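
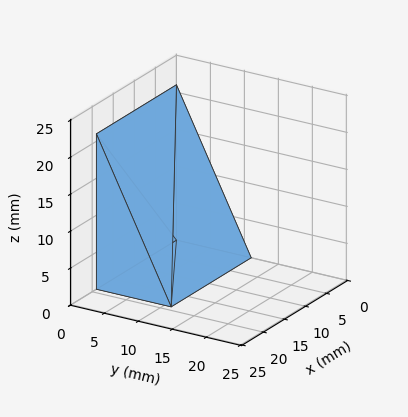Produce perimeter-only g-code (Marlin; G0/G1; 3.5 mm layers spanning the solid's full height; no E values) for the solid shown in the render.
Reading the render: the shape is a wedge (ramp): 19 × 11 mm base, rising to 21 mm along the y=0 edge and sloping linearly to z=0 at y=11 (dimensions read to the nearest mm from the axis ticks). For the g-code, the solid's height is divided into equal slices at the stated Δz and each level perimeter traced with G1 moves after a G0 lift.

; perimeter-only toolpath
G21 ; units = mm
G90 ; absolute positioning
G28 ; home
; layer 1
G0 Z3.5
G0 X0.0 Y0.0
G1 X19.0 Y0.0
G1 X19.0 Y9.2
G1 X0.0 Y9.2
G1 X0.0 Y0.0
; layer 2
G0 Z7.0
G0 X0.0 Y0.0
G1 X19.0 Y0.0
G1 X19.0 Y7.3
G1 X0.0 Y7.3
G1 X0.0 Y0.0
; layer 3
G0 Z10.5
G0 X0.0 Y0.0
G1 X19.0 Y0.0
G1 X19.0 Y5.5
G1 X0.0 Y5.5
G1 X0.0 Y0.0
; layer 4
G0 Z14.0
G0 X0.0 Y0.0
G1 X19.0 Y0.0
G1 X19.0 Y3.7
G1 X0.0 Y3.7
G1 X0.0 Y0.0
; layer 5
G0 Z17.5
G0 X0.0 Y0.0
G1 X19.0 Y0.0
G1 X19.0 Y1.8
G1 X0.0 Y1.8
G1 X0.0 Y0.0
M2 ; end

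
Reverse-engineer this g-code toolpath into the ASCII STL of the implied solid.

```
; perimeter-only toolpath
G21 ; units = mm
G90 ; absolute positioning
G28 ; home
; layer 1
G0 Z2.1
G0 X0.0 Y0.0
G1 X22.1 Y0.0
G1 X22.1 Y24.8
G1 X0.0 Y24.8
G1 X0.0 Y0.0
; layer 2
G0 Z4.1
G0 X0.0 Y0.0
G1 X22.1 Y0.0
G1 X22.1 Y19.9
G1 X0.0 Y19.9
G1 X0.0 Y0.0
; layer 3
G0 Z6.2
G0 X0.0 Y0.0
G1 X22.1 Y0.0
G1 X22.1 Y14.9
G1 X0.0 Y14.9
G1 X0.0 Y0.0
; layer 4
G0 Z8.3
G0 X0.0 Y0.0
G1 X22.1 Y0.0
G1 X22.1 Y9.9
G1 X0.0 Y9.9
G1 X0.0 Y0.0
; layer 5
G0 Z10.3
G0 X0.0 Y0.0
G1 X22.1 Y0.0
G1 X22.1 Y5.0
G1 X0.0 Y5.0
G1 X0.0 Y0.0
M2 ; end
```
solid part
  facet normal 0.0000 0.0000 -1.0000
    outer loop
      vertex 22.1 29.8 0.0
      vertex 22.1 0.0 0.0
      vertex 0.0 0.0 0.0
    endloop
  endfacet
  facet normal 0.0000 0.0000 -1.0000
    outer loop
      vertex 0.0 29.8 0.0
      vertex 22.1 29.8 0.0
      vertex 0.0 0.0 0.0
    endloop
  endfacet
  facet normal 0.0000 -1.0000 0.0000
    outer loop
      vertex 0.0 0.0 0.0
      vertex 22.1 0.0 0.0
      vertex 22.1 0.0 12.4
    endloop
  endfacet
  facet normal 0.0000 -1.0000 0.0000
    outer loop
      vertex 0.0 0.0 0.0
      vertex 22.1 0.0 12.4
      vertex 0.0 0.0 12.4
    endloop
  endfacet
  facet normal 0.0000 0.3842 0.9233
    outer loop
      vertex 0.0 0.0 12.4
      vertex 22.1 0.0 12.4
      vertex 22.1 29.8 0.0
    endloop
  endfacet
  facet normal 0.0000 0.3842 0.9233
    outer loop
      vertex 0.0 0.0 12.4
      vertex 22.1 29.8 0.0
      vertex 0.0 29.8 0.0
    endloop
  endfacet
  facet normal -1.0000 0.0000 0.0000
    outer loop
      vertex 0.0 0.0 12.4
      vertex 0.0 29.8 0.0
      vertex 0.0 0.0 0.0
    endloop
  endfacet
  facet normal 1.0000 0.0000 0.0000
    outer loop
      vertex 22.1 0.0 0.0
      vertex 22.1 29.8 0.0
      vertex 22.1 0.0 12.4
    endloop
  endfacet
endsolid part

The G0 Z moves step by Δz≈2.1 mm. The G1 loops shrink linearly with z, so the solid tapers from its base footprint up to z≈12.4. Closing with a flat bottom cap and the tapered top and triangulating gives 8 facets — a wedge (ramp): 22.1 × 29.8 mm base, rising to 12.4 mm along the y=0 edge and sloping linearly to z=0 at y=29.8.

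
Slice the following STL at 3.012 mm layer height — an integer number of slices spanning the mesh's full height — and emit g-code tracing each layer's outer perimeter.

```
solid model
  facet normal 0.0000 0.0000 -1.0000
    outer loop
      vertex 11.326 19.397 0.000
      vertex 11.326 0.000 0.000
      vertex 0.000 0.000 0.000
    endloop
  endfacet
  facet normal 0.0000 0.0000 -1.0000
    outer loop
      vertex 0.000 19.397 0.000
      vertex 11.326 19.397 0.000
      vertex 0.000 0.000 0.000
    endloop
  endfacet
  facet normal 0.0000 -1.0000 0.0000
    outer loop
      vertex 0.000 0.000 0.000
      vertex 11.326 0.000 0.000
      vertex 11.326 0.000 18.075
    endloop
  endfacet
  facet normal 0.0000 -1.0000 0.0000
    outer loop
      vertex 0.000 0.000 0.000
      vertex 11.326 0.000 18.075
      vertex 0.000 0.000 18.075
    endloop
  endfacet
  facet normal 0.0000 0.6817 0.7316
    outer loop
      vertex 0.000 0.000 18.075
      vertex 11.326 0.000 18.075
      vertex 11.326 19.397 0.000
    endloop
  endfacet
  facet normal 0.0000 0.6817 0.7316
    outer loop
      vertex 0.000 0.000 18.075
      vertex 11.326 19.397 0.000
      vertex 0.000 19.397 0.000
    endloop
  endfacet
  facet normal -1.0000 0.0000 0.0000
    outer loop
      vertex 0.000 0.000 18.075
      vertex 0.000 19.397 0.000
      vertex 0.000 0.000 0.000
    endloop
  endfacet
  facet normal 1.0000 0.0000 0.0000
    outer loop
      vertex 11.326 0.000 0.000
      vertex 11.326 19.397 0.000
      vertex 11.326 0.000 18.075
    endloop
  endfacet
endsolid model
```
; perimeter-only toolpath
G21 ; units = mm
G90 ; absolute positioning
G28 ; home
; layer 1
G0 Z3.012
G0 X0.000 Y0.000
G1 X11.326 Y0.000
G1 X11.326 Y16.164
G1 X0.000 Y16.164
G1 X0.000 Y0.000
; layer 2
G0 Z6.025
G0 X0.000 Y0.000
G1 X11.326 Y0.000
G1 X11.326 Y12.931
G1 X0.000 Y12.931
G1 X0.000 Y0.000
; layer 3
G0 Z9.037
G0 X0.000 Y0.000
G1 X11.326 Y0.000
G1 X11.326 Y9.698
G1 X0.000 Y9.698
G1 X0.000 Y0.000
; layer 4
G0 Z12.050
G0 X0.000 Y0.000
G1 X11.326 Y0.000
G1 X11.326 Y6.466
G1 X0.000 Y6.466
G1 X0.000 Y0.000
; layer 5
G0 Z15.062
G0 X0.000 Y0.000
G1 X11.326 Y0.000
G1 X11.326 Y3.233
G1 X0.000 Y3.233
G1 X0.000 Y0.000
M2 ; end

The solid is a wedge (ramp): 11.3 × 19.4 mm base, rising to 18.1 mm along the y=0 edge and sloping linearly to z=0 at y=19.4. Slicing at Δz = 3.012 mm — 6 equal slices spanning the solid's height, so layer i sits at z = i·h/6 — gives 5 non-empty perimeters. Each is a 4-segment closed polygon; G0 lifts to the layer z and rapids to the start vertex, then G1 traces the edges. The cross-section shrinks linearly with z (the slice at the apex is degenerate and omitted).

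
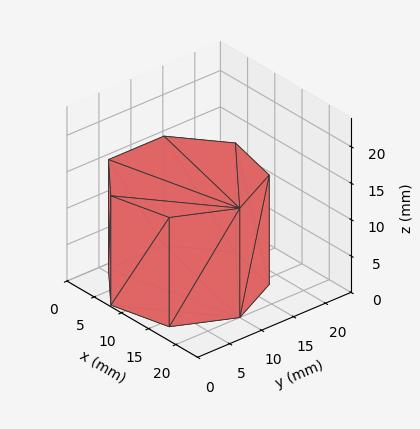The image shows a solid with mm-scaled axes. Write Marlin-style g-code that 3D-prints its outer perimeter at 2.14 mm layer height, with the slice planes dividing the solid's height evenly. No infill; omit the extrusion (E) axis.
Reading the render: the shape is a regular 7-sided prism (a cylinder approximated with 7 flat sides), circumscribed radius ≈ 10 mm, height ≈ 15 mm (dimensions read to the nearest mm from the axis ticks). For the g-code, the solid's height is divided into equal slices at the stated Δz and each level perimeter traced with G1 moves after a G0 lift.

; perimeter-only toolpath
G21 ; units = mm
G90 ; absolute positioning
G28 ; home
; layer 1
G0 Z2.14
G0 X20.00 Y10.00
G1 X16.23 Y17.82
G1 X7.77 Y19.75
G1 X0.99 Y14.34
G1 X0.99 Y5.66
G1 X7.77 Y0.25
G1 X16.23 Y2.18
G1 X20.00 Y10.00
; layer 2
G0 Z4.29
G0 X20.00 Y10.00
G1 X16.23 Y17.82
G1 X7.77 Y19.75
G1 X0.99 Y14.34
G1 X0.99 Y5.66
G1 X7.77 Y0.25
G1 X16.23 Y2.18
G1 X20.00 Y10.00
; layer 3
G0 Z6.43
G0 X20.00 Y10.00
G1 X16.23 Y17.82
G1 X7.77 Y19.75
G1 X0.99 Y14.34
G1 X0.99 Y5.66
G1 X7.77 Y0.25
G1 X16.23 Y2.18
G1 X20.00 Y10.00
; layer 4
G0 Z8.57
G0 X20.00 Y10.00
G1 X16.23 Y17.82
G1 X7.77 Y19.75
G1 X0.99 Y14.34
G1 X0.99 Y5.66
G1 X7.77 Y0.25
G1 X16.23 Y2.18
G1 X20.00 Y10.00
; layer 5
G0 Z10.71
G0 X20.00 Y10.00
G1 X16.23 Y17.82
G1 X7.77 Y19.75
G1 X0.99 Y14.34
G1 X0.99 Y5.66
G1 X7.77 Y0.25
G1 X16.23 Y2.18
G1 X20.00 Y10.00
; layer 6
G0 Z12.86
G0 X20.00 Y10.00
G1 X16.23 Y17.82
G1 X7.77 Y19.75
G1 X0.99 Y14.34
G1 X0.99 Y5.66
G1 X7.77 Y0.25
G1 X16.23 Y2.18
G1 X20.00 Y10.00
; layer 7
G0 Z15.00
G0 X20.00 Y10.00
G1 X16.23 Y17.82
G1 X7.77 Y19.75
G1 X0.99 Y14.34
G1 X0.99 Y5.66
G1 X7.77 Y0.25
G1 X16.23 Y2.18
G1 X20.00 Y10.00
M2 ; end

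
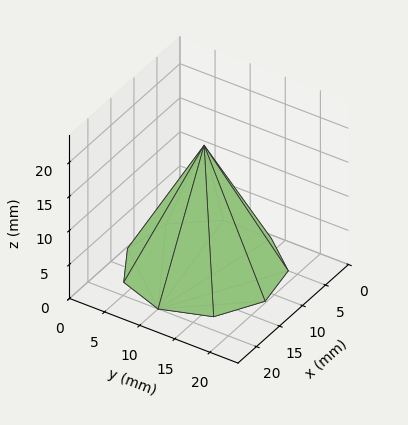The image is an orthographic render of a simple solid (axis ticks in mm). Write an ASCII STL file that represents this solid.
Reading the render: the shape is a regular 9-sided pyramid, base circumscribed radius ≈ 10 mm, apex at z ≈ 18 mm (dimensions read to the nearest mm from the axis ticks). For the STL, each face is triangulated and given an outward normal.

solid part
  facet normal 0.0000 0.0000 -1.0000
    outer loop
      vertex 11.7 19.8 0.0
      vertex 17.7 16.4 0.0
      vertex 20.0 10.0 0.0
    endloop
  endfacet
  facet normal 0.0000 0.0000 -1.0000
    outer loop
      vertex 5.0 18.7 0.0
      vertex 11.7 19.8 0.0
      vertex 20.0 10.0 0.0
    endloop
  endfacet
  facet normal 0.0000 0.0000 -1.0000
    outer loop
      vertex 0.6 13.4 0.0
      vertex 5.0 18.7 0.0
      vertex 20.0 10.0 0.0
    endloop
  endfacet
  facet normal 0.0000 0.0000 -1.0000
    outer loop
      vertex 0.6 6.6 0.0
      vertex 0.6 13.4 0.0
      vertex 20.0 10.0 0.0
    endloop
  endfacet
  facet normal 0.0000 0.0000 -1.0000
    outer loop
      vertex 5.0 1.3 0.0
      vertex 0.6 6.6 0.0
      vertex 20.0 10.0 0.0
    endloop
  endfacet
  facet normal 0.0000 0.0000 -1.0000
    outer loop
      vertex 11.7 0.2 0.0
      vertex 5.0 1.3 0.0
      vertex 20.0 10.0 0.0
    endloop
  endfacet
  facet normal 0.0000 0.0000 -1.0000
    outer loop
      vertex 17.7 3.6 0.0
      vertex 11.7 0.2 0.0
      vertex 20.0 10.0 0.0
    endloop
  endfacet
  facet normal 0.8340 0.2997 0.4633
    outer loop
      vertex 20.0 10.0 0.0
      vertex 17.7 16.4 0.0
      vertex 10.0 10.0 18.0
    endloop
  endfacet
  facet normal 0.4374 0.7718 0.4615
    outer loop
      vertex 17.7 16.4 0.0
      vertex 11.7 19.8 0.0
      vertex 10.0 10.0 18.0
    endloop
  endfacet
  facet normal -0.1436 0.8748 0.4627
    outer loop
      vertex 11.7 19.8 0.0
      vertex 5.0 18.7 0.0
      vertex 10.0 10.0 18.0
    endloop
  endfacet
  facet normal -0.6819 0.5661 0.4631
    outer loop
      vertex 5.0 18.7 0.0
      vertex 0.6 13.4 0.0
      vertex 10.0 10.0 18.0
    endloop
  endfacet
  facet normal -0.8864 0.0000 0.4629
    outer loop
      vertex 0.6 13.4 0.0
      vertex 0.6 6.6 0.0
      vertex 10.0 10.0 18.0
    endloop
  endfacet
  facet normal -0.6819 -0.5661 0.4631
    outer loop
      vertex 0.6 6.6 0.0
      vertex 5.0 1.3 0.0
      vertex 10.0 10.0 18.0
    endloop
  endfacet
  facet normal -0.1436 -0.8748 0.4627
    outer loop
      vertex 5.0 1.3 0.0
      vertex 11.7 0.2 0.0
      vertex 10.0 10.0 18.0
    endloop
  endfacet
  facet normal 0.4374 -0.7718 0.4615
    outer loop
      vertex 11.7 0.2 0.0
      vertex 17.7 3.6 0.0
      vertex 10.0 10.0 18.0
    endloop
  endfacet
  facet normal 0.8340 -0.2997 0.4633
    outer loop
      vertex 17.7 3.6 0.0
      vertex 20.0 10.0 0.0
      vertex 10.0 10.0 18.0
    endloop
  endfacet
endsolid part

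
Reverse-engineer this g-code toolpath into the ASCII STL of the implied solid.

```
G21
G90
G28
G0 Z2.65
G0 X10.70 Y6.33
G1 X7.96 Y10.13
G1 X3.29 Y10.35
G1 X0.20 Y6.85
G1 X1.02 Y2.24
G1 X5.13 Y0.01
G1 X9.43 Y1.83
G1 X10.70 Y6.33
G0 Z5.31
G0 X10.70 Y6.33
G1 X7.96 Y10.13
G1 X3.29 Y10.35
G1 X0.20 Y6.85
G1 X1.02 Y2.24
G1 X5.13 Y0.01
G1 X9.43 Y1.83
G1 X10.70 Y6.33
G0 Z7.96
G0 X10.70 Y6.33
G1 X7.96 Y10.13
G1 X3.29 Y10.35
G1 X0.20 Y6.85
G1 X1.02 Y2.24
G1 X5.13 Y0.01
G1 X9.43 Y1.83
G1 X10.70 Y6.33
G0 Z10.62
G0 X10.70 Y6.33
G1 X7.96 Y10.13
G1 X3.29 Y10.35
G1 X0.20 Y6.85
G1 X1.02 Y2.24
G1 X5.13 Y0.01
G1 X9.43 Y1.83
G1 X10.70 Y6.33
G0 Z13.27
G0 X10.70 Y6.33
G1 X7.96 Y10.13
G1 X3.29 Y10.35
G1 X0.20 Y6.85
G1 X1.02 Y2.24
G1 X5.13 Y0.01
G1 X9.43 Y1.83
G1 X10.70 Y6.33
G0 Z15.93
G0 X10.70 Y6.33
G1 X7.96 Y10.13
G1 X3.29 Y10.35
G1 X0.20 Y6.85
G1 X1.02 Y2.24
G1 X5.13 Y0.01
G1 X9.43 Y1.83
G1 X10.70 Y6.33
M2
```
solid part
  facet normal 0.0000 0.0000 -1.0000
    outer loop
      vertex 3.29 10.35 0.00
      vertex 7.96 10.13 0.00
      vertex 10.70 6.33 0.00
    endloop
  endfacet
  facet normal 0.0000 0.0000 -1.0000
    outer loop
      vertex 0.20 6.85 0.00
      vertex 3.29 10.35 0.00
      vertex 10.70 6.33 0.00
    endloop
  endfacet
  facet normal 0.0000 0.0000 -1.0000
    outer loop
      vertex 1.02 2.24 0.00
      vertex 0.20 6.85 0.00
      vertex 10.70 6.33 0.00
    endloop
  endfacet
  facet normal 0.0000 0.0000 -1.0000
    outer loop
      vertex 5.13 0.01 0.00
      vertex 1.02 2.24 0.00
      vertex 10.70 6.33 0.00
    endloop
  endfacet
  facet normal 0.0000 0.0000 -1.0000
    outer loop
      vertex 9.43 1.83 0.00
      vertex 5.13 0.01 0.00
      vertex 10.70 6.33 0.00
    endloop
  endfacet
  facet normal 0.0000 0.0000 1.0000
    outer loop
      vertex 10.70 6.33 15.93
      vertex 7.96 10.13 15.93
      vertex 3.29 10.35 15.93
    endloop
  endfacet
  facet normal 0.0000 0.0000 1.0000
    outer loop
      vertex 10.70 6.33 15.93
      vertex 3.29 10.35 15.93
      vertex 0.20 6.85 15.93
    endloop
  endfacet
  facet normal 0.0000 0.0000 1.0000
    outer loop
      vertex 10.70 6.33 15.93
      vertex 0.20 6.85 15.93
      vertex 1.02 2.24 15.93
    endloop
  endfacet
  facet normal 0.0000 0.0000 1.0000
    outer loop
      vertex 10.70 6.33 15.93
      vertex 1.02 2.24 15.93
      vertex 5.13 0.01 15.93
    endloop
  endfacet
  facet normal 0.0000 0.0000 1.0000
    outer loop
      vertex 10.70 6.33 15.93
      vertex 5.13 0.01 15.93
      vertex 9.43 1.83 15.93
    endloop
  endfacet
  facet normal 0.8111 0.5849 0.0000
    outer loop
      vertex 10.70 6.33 0.00
      vertex 7.96 10.13 0.00
      vertex 7.96 10.13 15.93
    endloop
  endfacet
  facet normal 0.8111 0.5849 0.0000
    outer loop
      vertex 10.70 6.33 0.00
      vertex 7.96 10.13 15.93
      vertex 10.70 6.33 15.93
    endloop
  endfacet
  facet normal 0.0471 0.9989 0.0000
    outer loop
      vertex 7.96 10.13 0.00
      vertex 3.29 10.35 0.00
      vertex 3.29 10.35 15.93
    endloop
  endfacet
  facet normal 0.0471 0.9989 0.0000
    outer loop
      vertex 7.96 10.13 0.00
      vertex 3.29 10.35 15.93
      vertex 7.96 10.13 15.93
    endloop
  endfacet
  facet normal -0.7497 0.6618 0.0000
    outer loop
      vertex 3.29 10.35 0.00
      vertex 0.20 6.85 0.00
      vertex 0.20 6.85 15.93
    endloop
  endfacet
  facet normal -0.7497 0.6618 0.0000
    outer loop
      vertex 3.29 10.35 0.00
      vertex 0.20 6.85 15.93
      vertex 3.29 10.35 15.93
    endloop
  endfacet
  facet normal -0.9845 -0.1751 0.0000
    outer loop
      vertex 0.20 6.85 0.00
      vertex 1.02 2.24 0.00
      vertex 1.02 2.24 15.93
    endloop
  endfacet
  facet normal -0.9845 -0.1751 0.0000
    outer loop
      vertex 0.20 6.85 0.00
      vertex 1.02 2.24 15.93
      vertex 0.20 6.85 15.93
    endloop
  endfacet
  facet normal -0.4769 -0.8790 0.0000
    outer loop
      vertex 1.02 2.24 0.00
      vertex 5.13 0.01 0.00
      vertex 5.13 0.01 15.93
    endloop
  endfacet
  facet normal -0.4769 -0.8790 0.0000
    outer loop
      vertex 1.02 2.24 0.00
      vertex 5.13 0.01 15.93
      vertex 1.02 2.24 15.93
    endloop
  endfacet
  facet normal 0.3898 -0.9209 0.0000
    outer loop
      vertex 5.13 0.01 0.00
      vertex 9.43 1.83 0.00
      vertex 9.43 1.83 15.93
    endloop
  endfacet
  facet normal 0.3898 -0.9209 0.0000
    outer loop
      vertex 5.13 0.01 0.00
      vertex 9.43 1.83 15.93
      vertex 5.13 0.01 15.93
    endloop
  endfacet
  facet normal 0.9624 -0.2716 0.0000
    outer loop
      vertex 9.43 1.83 0.00
      vertex 10.70 6.33 0.00
      vertex 10.70 6.33 15.93
    endloop
  endfacet
  facet normal 0.9624 -0.2716 0.0000
    outer loop
      vertex 9.43 1.83 0.00
      vertex 10.70 6.33 15.93
      vertex 9.43 1.83 15.93
    endloop
  endfacet
endsolid part

The G0 Z moves step by Δz≈2.65 mm. Every layer's G1 loop is the same polygon, so the solid is a straight extrusion of it from z=0 to z≈15.9. Closing with flat bottom and top caps and triangulating gives 24 facets — a regular 7-sided prism (a cylinder approximated with 7 flat sides), circumscribed radius ≈ 5.39 mm, height ≈ 15.9 mm.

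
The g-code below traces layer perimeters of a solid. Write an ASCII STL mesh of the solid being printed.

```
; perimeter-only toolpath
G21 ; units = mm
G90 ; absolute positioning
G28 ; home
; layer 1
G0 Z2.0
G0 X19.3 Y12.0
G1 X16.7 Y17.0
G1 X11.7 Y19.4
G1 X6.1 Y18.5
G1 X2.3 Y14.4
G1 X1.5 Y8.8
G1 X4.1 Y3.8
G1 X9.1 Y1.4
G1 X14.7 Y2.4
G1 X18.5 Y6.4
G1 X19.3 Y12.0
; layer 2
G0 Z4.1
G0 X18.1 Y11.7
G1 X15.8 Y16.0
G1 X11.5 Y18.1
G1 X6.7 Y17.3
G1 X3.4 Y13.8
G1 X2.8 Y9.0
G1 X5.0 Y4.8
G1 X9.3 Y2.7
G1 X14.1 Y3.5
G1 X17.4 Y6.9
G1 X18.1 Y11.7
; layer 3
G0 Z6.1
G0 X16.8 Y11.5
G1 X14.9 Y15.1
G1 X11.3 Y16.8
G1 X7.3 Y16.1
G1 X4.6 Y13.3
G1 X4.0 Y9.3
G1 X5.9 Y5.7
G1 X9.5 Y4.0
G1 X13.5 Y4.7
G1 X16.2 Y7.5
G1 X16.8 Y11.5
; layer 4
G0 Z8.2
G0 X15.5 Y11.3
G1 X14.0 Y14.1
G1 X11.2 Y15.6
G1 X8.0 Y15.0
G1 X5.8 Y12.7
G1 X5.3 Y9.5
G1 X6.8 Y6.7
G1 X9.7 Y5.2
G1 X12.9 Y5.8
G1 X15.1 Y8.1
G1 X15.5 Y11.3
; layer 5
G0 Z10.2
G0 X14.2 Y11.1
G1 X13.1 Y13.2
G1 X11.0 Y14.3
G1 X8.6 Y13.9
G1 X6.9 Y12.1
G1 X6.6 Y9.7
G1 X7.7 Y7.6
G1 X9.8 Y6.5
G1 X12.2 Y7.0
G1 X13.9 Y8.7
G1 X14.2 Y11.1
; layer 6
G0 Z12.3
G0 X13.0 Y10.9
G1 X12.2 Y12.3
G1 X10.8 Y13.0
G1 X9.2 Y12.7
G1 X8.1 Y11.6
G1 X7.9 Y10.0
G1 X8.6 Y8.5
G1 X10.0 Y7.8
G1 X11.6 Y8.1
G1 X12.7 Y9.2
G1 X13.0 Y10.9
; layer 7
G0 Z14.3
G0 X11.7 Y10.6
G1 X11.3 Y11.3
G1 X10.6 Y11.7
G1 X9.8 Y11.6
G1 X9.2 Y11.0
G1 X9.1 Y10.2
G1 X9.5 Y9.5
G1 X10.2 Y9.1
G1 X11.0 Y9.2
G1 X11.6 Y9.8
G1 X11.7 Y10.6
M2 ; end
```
solid part
  facet normal 0.0000 0.0000 -1.0000
    outer loop
      vertex 11.9 20.7 0.0
      vertex 17.6 17.9 0.0
      vertex 20.6 12.2 0.0
    endloop
  endfacet
  facet normal 0.0000 0.0000 -1.0000
    outer loop
      vertex 5.5 19.6 0.0
      vertex 11.9 20.7 0.0
      vertex 20.6 12.2 0.0
    endloop
  endfacet
  facet normal 0.0000 0.0000 -1.0000
    outer loop
      vertex 1.1 15.0 0.0
      vertex 5.5 19.6 0.0
      vertex 20.6 12.2 0.0
    endloop
  endfacet
  facet normal 0.0000 0.0000 -1.0000
    outer loop
      vertex 0.2 8.6 0.0
      vertex 1.1 15.0 0.0
      vertex 20.6 12.2 0.0
    endloop
  endfacet
  facet normal 0.0000 0.0000 -1.0000
    outer loop
      vertex 3.2 2.9 0.0
      vertex 0.2 8.6 0.0
      vertex 20.6 12.2 0.0
    endloop
  endfacet
  facet normal 0.0000 0.0000 -1.0000
    outer loop
      vertex 8.9 0.1 0.0
      vertex 3.2 2.9 0.0
      vertex 20.6 12.2 0.0
    endloop
  endfacet
  facet normal 0.0000 0.0000 -1.0000
    outer loop
      vertex 15.3 1.2 0.0
      vertex 8.9 0.1 0.0
      vertex 20.6 12.2 0.0
    endloop
  endfacet
  facet normal 0.0000 0.0000 -1.0000
    outer loop
      vertex 19.7 5.8 0.0
      vertex 15.3 1.2 0.0
      vertex 20.6 12.2 0.0
    endloop
  endfacet
  facet normal 0.7583 0.3991 0.5154
    outer loop
      vertex 20.6 12.2 0.0
      vertex 17.6 17.9 0.0
      vertex 10.4 10.4 16.4
    endloop
  endfacet
  facet normal 0.3774 0.7683 0.5170
    outer loop
      vertex 17.6 17.9 0.0
      vertex 11.9 20.7 0.0
      vertex 10.4 10.4 16.4
    endloop
  endfacet
  facet normal -0.1450 0.8438 0.5167
    outer loop
      vertex 11.9 20.7 0.0
      vertex 5.5 19.6 0.0
      vertex 10.4 10.4 16.4
    endloop
  endfacet
  facet normal -0.6187 0.5918 0.5168
    outer loop
      vertex 5.5 19.6 0.0
      vertex 1.1 15.0 0.0
      vertex 10.4 10.4 16.4
    endloop
  endfacet
  facet normal -0.8489 0.1194 0.5149
    outer loop
      vertex 1.1 15.0 0.0
      vertex 0.2 8.6 0.0
      vertex 10.4 10.4 16.4
    endloop
  endfacet
  facet normal -0.7583 -0.3991 0.5154
    outer loop
      vertex 0.2 8.6 0.0
      vertex 3.2 2.9 0.0
      vertex 10.4 10.4 16.4
    endloop
  endfacet
  facet normal -0.3774 -0.7683 0.5170
    outer loop
      vertex 3.2 2.9 0.0
      vertex 8.9 0.1 0.0
      vertex 10.4 10.4 16.4
    endloop
  endfacet
  facet normal 0.1450 -0.8438 0.5167
    outer loop
      vertex 8.9 0.1 0.0
      vertex 15.3 1.2 0.0
      vertex 10.4 10.4 16.4
    endloop
  endfacet
  facet normal 0.6187 -0.5918 0.5168
    outer loop
      vertex 15.3 1.2 0.0
      vertex 19.7 5.8 0.0
      vertex 10.4 10.4 16.4
    endloop
  endfacet
  facet normal 0.8489 -0.1194 0.5149
    outer loop
      vertex 19.7 5.8 0.0
      vertex 20.6 12.2 0.0
      vertex 10.4 10.4 16.4
    endloop
  endfacet
endsolid part

The G0 Z moves step by Δz≈2.0 mm. The G1 loops shrink linearly with z, so the solid tapers from its base footprint up to z≈16.4. Closing with a flat bottom cap and the tapered top and triangulating gives 18 facets — a regular 10-sided pyramid, base circumscribed radius ≈ 10.4 mm, apex at z ≈ 16.4 mm.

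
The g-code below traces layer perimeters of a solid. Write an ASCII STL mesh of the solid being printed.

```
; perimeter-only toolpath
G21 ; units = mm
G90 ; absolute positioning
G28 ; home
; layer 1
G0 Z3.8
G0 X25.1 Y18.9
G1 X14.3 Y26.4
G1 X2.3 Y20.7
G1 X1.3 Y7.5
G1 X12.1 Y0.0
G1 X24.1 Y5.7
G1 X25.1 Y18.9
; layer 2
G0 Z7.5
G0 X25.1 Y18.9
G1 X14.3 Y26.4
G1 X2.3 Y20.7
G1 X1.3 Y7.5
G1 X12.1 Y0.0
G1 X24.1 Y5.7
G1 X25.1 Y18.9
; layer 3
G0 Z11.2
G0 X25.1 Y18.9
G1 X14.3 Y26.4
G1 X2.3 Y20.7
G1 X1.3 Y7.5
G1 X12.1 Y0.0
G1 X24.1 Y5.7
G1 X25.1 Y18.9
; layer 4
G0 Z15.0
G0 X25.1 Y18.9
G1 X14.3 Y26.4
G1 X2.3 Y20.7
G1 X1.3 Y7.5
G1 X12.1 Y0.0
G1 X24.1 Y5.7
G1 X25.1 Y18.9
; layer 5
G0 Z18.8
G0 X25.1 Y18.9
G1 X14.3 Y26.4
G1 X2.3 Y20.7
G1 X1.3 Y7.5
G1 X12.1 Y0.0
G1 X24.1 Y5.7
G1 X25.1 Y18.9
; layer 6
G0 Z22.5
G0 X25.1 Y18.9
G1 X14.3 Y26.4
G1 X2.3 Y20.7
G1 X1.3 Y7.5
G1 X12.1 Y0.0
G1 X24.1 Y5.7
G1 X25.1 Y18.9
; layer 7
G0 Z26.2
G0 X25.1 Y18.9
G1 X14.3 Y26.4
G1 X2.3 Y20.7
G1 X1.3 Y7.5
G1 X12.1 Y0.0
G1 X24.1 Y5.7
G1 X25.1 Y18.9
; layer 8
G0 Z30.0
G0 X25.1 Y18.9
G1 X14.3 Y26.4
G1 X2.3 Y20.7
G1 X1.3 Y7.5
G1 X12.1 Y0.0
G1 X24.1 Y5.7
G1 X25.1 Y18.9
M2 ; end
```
solid part
  facet normal 0.0000 0.0000 -1.0000
    outer loop
      vertex 2.3 20.7 0.0
      vertex 14.3 26.4 0.0
      vertex 25.1 18.9 0.0
    endloop
  endfacet
  facet normal 0.0000 0.0000 -1.0000
    outer loop
      vertex 1.3 7.5 0.0
      vertex 2.3 20.7 0.0
      vertex 25.1 18.9 0.0
    endloop
  endfacet
  facet normal 0.0000 0.0000 -1.0000
    outer loop
      vertex 12.1 0.0 0.0
      vertex 1.3 7.5 0.0
      vertex 25.1 18.9 0.0
    endloop
  endfacet
  facet normal 0.0000 0.0000 -1.0000
    outer loop
      vertex 24.1 5.7 0.0
      vertex 12.1 0.0 0.0
      vertex 25.1 18.9 0.0
    endloop
  endfacet
  facet normal 0.0000 0.0000 1.0000
    outer loop
      vertex 25.1 18.9 30.0
      vertex 14.3 26.4 30.0
      vertex 2.3 20.7 30.0
    endloop
  endfacet
  facet normal 0.0000 0.0000 1.0000
    outer loop
      vertex 25.1 18.9 30.0
      vertex 2.3 20.7 30.0
      vertex 1.3 7.5 30.0
    endloop
  endfacet
  facet normal 0.0000 0.0000 1.0000
    outer loop
      vertex 25.1 18.9 30.0
      vertex 1.3 7.5 30.0
      vertex 12.1 0.0 30.0
    endloop
  endfacet
  facet normal 0.0000 0.0000 1.0000
    outer loop
      vertex 25.1 18.9 30.0
      vertex 12.1 0.0 30.0
      vertex 24.1 5.7 30.0
    endloop
  endfacet
  facet normal 0.5704 0.8214 0.0000
    outer loop
      vertex 25.1 18.9 0.0
      vertex 14.3 26.4 0.0
      vertex 14.3 26.4 30.0
    endloop
  endfacet
  facet normal 0.5704 0.8214 0.0000
    outer loop
      vertex 25.1 18.9 0.0
      vertex 14.3 26.4 30.0
      vertex 25.1 18.9 30.0
    endloop
  endfacet
  facet normal -0.4291 0.9033 0.0000
    outer loop
      vertex 14.3 26.4 0.0
      vertex 2.3 20.7 0.0
      vertex 2.3 20.7 30.0
    endloop
  endfacet
  facet normal -0.4291 0.9033 0.0000
    outer loop
      vertex 14.3 26.4 0.0
      vertex 2.3 20.7 30.0
      vertex 14.3 26.4 30.0
    endloop
  endfacet
  facet normal -0.9971 0.0755 0.0000
    outer loop
      vertex 2.3 20.7 0.0
      vertex 1.3 7.5 0.0
      vertex 1.3 7.5 30.0
    endloop
  endfacet
  facet normal -0.9971 0.0755 0.0000
    outer loop
      vertex 2.3 20.7 0.0
      vertex 1.3 7.5 30.0
      vertex 2.3 20.7 30.0
    endloop
  endfacet
  facet normal -0.5704 -0.8214 0.0000
    outer loop
      vertex 1.3 7.5 0.0
      vertex 12.1 0.0 0.0
      vertex 12.1 0.0 30.0
    endloop
  endfacet
  facet normal -0.5704 -0.8214 0.0000
    outer loop
      vertex 1.3 7.5 0.0
      vertex 12.1 0.0 30.0
      vertex 1.3 7.5 30.0
    endloop
  endfacet
  facet normal 0.4291 -0.9033 0.0000
    outer loop
      vertex 12.1 0.0 0.0
      vertex 24.1 5.7 0.0
      vertex 24.1 5.7 30.0
    endloop
  endfacet
  facet normal 0.4291 -0.9033 0.0000
    outer loop
      vertex 12.1 0.0 0.0
      vertex 24.1 5.7 30.0
      vertex 12.1 0.0 30.0
    endloop
  endfacet
  facet normal 0.9971 -0.0755 0.0000
    outer loop
      vertex 24.1 5.7 0.0
      vertex 25.1 18.9 0.0
      vertex 25.1 18.9 30.0
    endloop
  endfacet
  facet normal 0.9971 -0.0755 0.0000
    outer loop
      vertex 24.1 5.7 0.0
      vertex 25.1 18.9 30.0
      vertex 24.1 5.7 30.0
    endloop
  endfacet
endsolid part

The G0 Z moves step by Δz≈3.8 mm. Every layer's G1 loop is the same polygon, so the solid is a straight extrusion of it from z=0 to z≈30. Closing with flat bottom and top caps and triangulating gives 20 facets — a regular 6-sided prism (a cylinder approximated with 6 flat sides), circumscribed radius ≈ 13.2 mm, height ≈ 30 mm.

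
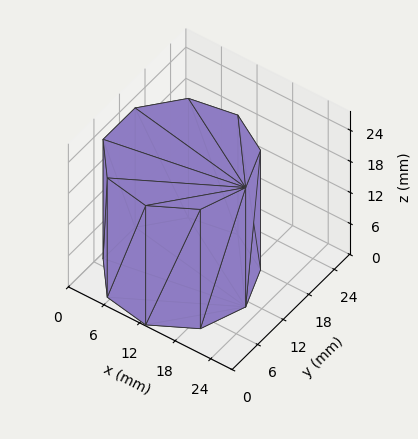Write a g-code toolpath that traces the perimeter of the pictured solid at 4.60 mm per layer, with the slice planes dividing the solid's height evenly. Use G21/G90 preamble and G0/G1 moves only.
Reading the render: the shape is a regular 9-sided prism (a cylinder approximated with 9 flat sides), circumscribed radius ≈ 11 mm, height ≈ 23 mm (dimensions read to the nearest mm from the axis ticks). For the g-code, the solid's height is divided into equal slices at the stated Δz and each level perimeter traced with G1 moves after a G0 lift.

; perimeter-only toolpath
G21 ; units = mm
G90 ; absolute positioning
G28 ; home
; layer 1
G0 Z4.60
G0 X22.00 Y11.00
G1 X19.43 Y18.07
G1 X12.91 Y21.83
G1 X5.50 Y20.53
G1 X0.66 Y14.76
G1 X0.66 Y7.24
G1 X5.50 Y1.47
G1 X12.91 Y0.17
G1 X19.43 Y3.93
G1 X22.00 Y11.00
; layer 2
G0 Z9.20
G0 X22.00 Y11.00
G1 X19.43 Y18.07
G1 X12.91 Y21.83
G1 X5.50 Y20.53
G1 X0.66 Y14.76
G1 X0.66 Y7.24
G1 X5.50 Y1.47
G1 X12.91 Y0.17
G1 X19.43 Y3.93
G1 X22.00 Y11.00
; layer 3
G0 Z13.80
G0 X22.00 Y11.00
G1 X19.43 Y18.07
G1 X12.91 Y21.83
G1 X5.50 Y20.53
G1 X0.66 Y14.76
G1 X0.66 Y7.24
G1 X5.50 Y1.47
G1 X12.91 Y0.17
G1 X19.43 Y3.93
G1 X22.00 Y11.00
; layer 4
G0 Z18.40
G0 X22.00 Y11.00
G1 X19.43 Y18.07
G1 X12.91 Y21.83
G1 X5.50 Y20.53
G1 X0.66 Y14.76
G1 X0.66 Y7.24
G1 X5.50 Y1.47
G1 X12.91 Y0.17
G1 X19.43 Y3.93
G1 X22.00 Y11.00
; layer 5
G0 Z23.00
G0 X22.00 Y11.00
G1 X19.43 Y18.07
G1 X12.91 Y21.83
G1 X5.50 Y20.53
G1 X0.66 Y14.76
G1 X0.66 Y7.24
G1 X5.50 Y1.47
G1 X12.91 Y0.17
G1 X19.43 Y3.93
G1 X22.00 Y11.00
M2 ; end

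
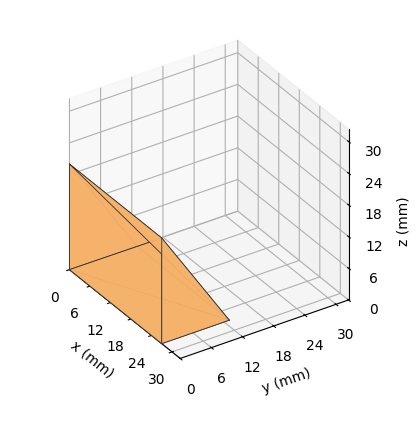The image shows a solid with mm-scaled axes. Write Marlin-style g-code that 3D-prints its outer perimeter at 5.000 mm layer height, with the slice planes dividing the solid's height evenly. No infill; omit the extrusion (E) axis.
Reading the render: the shape is a wedge (ramp): 27 × 13 mm base, rising to 20 mm along the y=0 edge and sloping linearly to z=0 at y=13 (dimensions read to the nearest mm from the axis ticks). For the g-code, the solid's height is divided into equal slices at the stated Δz and each level perimeter traced with G1 moves after a G0 lift.

; perimeter-only toolpath
G21 ; units = mm
G90 ; absolute positioning
G28 ; home
; layer 1
G0 Z5.000
G0 X0.000 Y0.000
G1 X27.000 Y0.000
G1 X27.000 Y9.750
G1 X0.000 Y9.750
G1 X0.000 Y0.000
; layer 2
G0 Z10.000
G0 X0.000 Y0.000
G1 X27.000 Y0.000
G1 X27.000 Y6.500
G1 X0.000 Y6.500
G1 X0.000 Y0.000
; layer 3
G0 Z15.000
G0 X0.000 Y0.000
G1 X27.000 Y0.000
G1 X27.000 Y3.250
G1 X0.000 Y3.250
G1 X0.000 Y0.000
M2 ; end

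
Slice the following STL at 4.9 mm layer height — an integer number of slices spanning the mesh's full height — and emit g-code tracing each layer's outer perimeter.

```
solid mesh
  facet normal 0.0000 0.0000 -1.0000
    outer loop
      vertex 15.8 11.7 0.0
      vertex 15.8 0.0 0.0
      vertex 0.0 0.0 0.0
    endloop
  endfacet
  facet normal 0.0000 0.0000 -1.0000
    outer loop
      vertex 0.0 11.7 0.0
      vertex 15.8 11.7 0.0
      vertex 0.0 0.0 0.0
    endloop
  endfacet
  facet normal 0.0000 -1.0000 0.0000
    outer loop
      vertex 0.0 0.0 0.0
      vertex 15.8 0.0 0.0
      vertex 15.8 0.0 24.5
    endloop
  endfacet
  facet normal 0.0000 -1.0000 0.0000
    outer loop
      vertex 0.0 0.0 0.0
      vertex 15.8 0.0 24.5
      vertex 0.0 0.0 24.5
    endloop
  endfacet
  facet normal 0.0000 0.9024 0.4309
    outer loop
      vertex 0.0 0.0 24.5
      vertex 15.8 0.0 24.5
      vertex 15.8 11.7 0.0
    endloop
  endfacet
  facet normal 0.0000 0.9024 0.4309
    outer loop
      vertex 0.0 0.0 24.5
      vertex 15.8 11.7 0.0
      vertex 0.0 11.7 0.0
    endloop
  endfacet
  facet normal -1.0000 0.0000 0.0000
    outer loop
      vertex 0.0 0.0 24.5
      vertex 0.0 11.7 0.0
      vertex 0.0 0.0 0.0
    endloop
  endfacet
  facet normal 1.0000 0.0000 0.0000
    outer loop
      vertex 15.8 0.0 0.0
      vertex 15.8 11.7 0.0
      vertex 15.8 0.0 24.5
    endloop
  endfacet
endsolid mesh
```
; perimeter-only toolpath
G21 ; units = mm
G90 ; absolute positioning
G28 ; home
; layer 1
G0 Z4.9
G0 X0.0 Y0.0
G1 X15.8 Y0.0
G1 X15.8 Y9.4
G1 X0.0 Y9.4
G1 X0.0 Y0.0
; layer 2
G0 Z9.8
G0 X0.0 Y0.0
G1 X15.8 Y0.0
G1 X15.8 Y7.0
G1 X0.0 Y7.0
G1 X0.0 Y0.0
; layer 3
G0 Z14.7
G0 X0.0 Y0.0
G1 X15.8 Y0.0
G1 X15.8 Y4.7
G1 X0.0 Y4.7
G1 X0.0 Y0.0
; layer 4
G0 Z19.6
G0 X0.0 Y0.0
G1 X15.8 Y0.0
G1 X15.8 Y2.3
G1 X0.0 Y2.3
G1 X0.0 Y0.0
M2 ; end

The solid is a wedge (ramp): 15.8 × 11.7 mm base, rising to 24.5 mm along the y=0 edge and sloping linearly to z=0 at y=11.7. Slicing at Δz = 4.9 mm — 5 equal slices spanning the solid's height, so layer i sits at z = i·h/5 — gives 4 non-empty perimeters. Each is a 4-segment closed polygon; G0 lifts to the layer z and rapids to the start vertex, then G1 traces the edges. The cross-section shrinks linearly with z (the slice at the apex is degenerate and omitted).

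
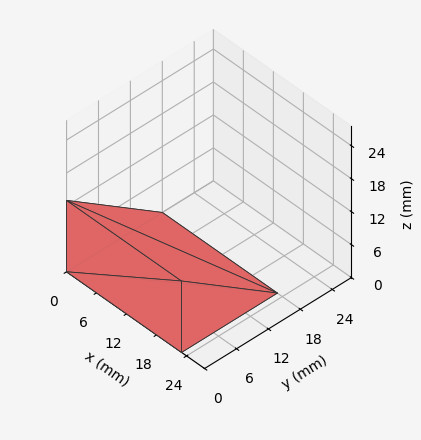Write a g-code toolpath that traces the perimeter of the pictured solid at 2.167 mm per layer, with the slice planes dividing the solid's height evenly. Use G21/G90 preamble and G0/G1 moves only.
Reading the render: the shape is a wedge (ramp): 23 × 18 mm base, rising to 13 mm along the y=0 edge and sloping linearly to z=0 at y=18 (dimensions read to the nearest mm from the axis ticks). For the g-code, the solid's height is divided into equal slices at the stated Δz and each level perimeter traced with G1 moves after a G0 lift.

; perimeter-only toolpath
G21 ; units = mm
G90 ; absolute positioning
G28 ; home
; layer 1
G0 Z2.167
G0 X0.000 Y0.000
G1 X23.000 Y0.000
G1 X23.000 Y15.000
G1 X0.000 Y15.000
G1 X0.000 Y0.000
; layer 2
G0 Z4.333
G0 X0.000 Y0.000
G1 X23.000 Y0.000
G1 X23.000 Y12.000
G1 X0.000 Y12.000
G1 X0.000 Y0.000
; layer 3
G0 Z6.500
G0 X0.000 Y0.000
G1 X23.000 Y0.000
G1 X23.000 Y9.000
G1 X0.000 Y9.000
G1 X0.000 Y0.000
; layer 4
G0 Z8.667
G0 X0.000 Y0.000
G1 X23.000 Y0.000
G1 X23.000 Y6.000
G1 X0.000 Y6.000
G1 X0.000 Y0.000
; layer 5
G0 Z10.833
G0 X0.000 Y0.000
G1 X23.000 Y0.000
G1 X23.000 Y3.000
G1 X0.000 Y3.000
G1 X0.000 Y0.000
M2 ; end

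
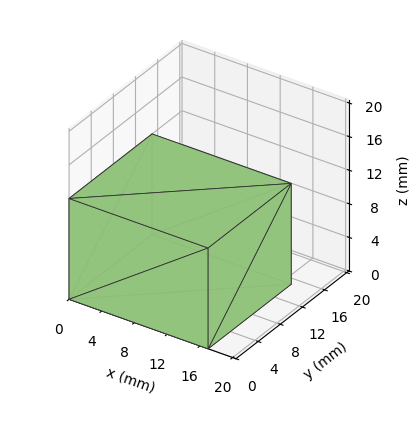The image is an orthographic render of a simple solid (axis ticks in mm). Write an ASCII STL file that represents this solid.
Reading the render: the shape is a rectangular box, roughly 17 × 15 mm footprint and 12 mm tall (dimensions read to the nearest mm from the axis ticks). For the STL, each face is triangulated and given an outward normal.

solid part
  facet normal 0.0000 0.0000 -1.0000
    outer loop
      vertex 17.000 15.000 0.000
      vertex 17.000 0.000 0.000
      vertex 0.000 0.000 0.000
    endloop
  endfacet
  facet normal 0.0000 0.0000 -1.0000
    outer loop
      vertex 0.000 15.000 0.000
      vertex 17.000 15.000 0.000
      vertex 0.000 0.000 0.000
    endloop
  endfacet
  facet normal 0.0000 0.0000 1.0000
    outer loop
      vertex 0.000 0.000 12.000
      vertex 17.000 0.000 12.000
      vertex 17.000 15.000 12.000
    endloop
  endfacet
  facet normal 0.0000 0.0000 1.0000
    outer loop
      vertex 0.000 0.000 12.000
      vertex 17.000 15.000 12.000
      vertex 0.000 15.000 12.000
    endloop
  endfacet
  facet normal 0.0000 -1.0000 0.0000
    outer loop
      vertex 0.000 0.000 0.000
      vertex 17.000 0.000 0.000
      vertex 17.000 0.000 12.000
    endloop
  endfacet
  facet normal 0.0000 -1.0000 0.0000
    outer loop
      vertex 0.000 0.000 0.000
      vertex 17.000 0.000 12.000
      vertex 0.000 0.000 12.000
    endloop
  endfacet
  facet normal 0.0000 1.0000 0.0000
    outer loop
      vertex 17.000 15.000 12.000
      vertex 17.000 15.000 0.000
      vertex 0.000 15.000 0.000
    endloop
  endfacet
  facet normal 0.0000 1.0000 0.0000
    outer loop
      vertex 0.000 15.000 12.000
      vertex 17.000 15.000 12.000
      vertex 0.000 15.000 0.000
    endloop
  endfacet
  facet normal -1.0000 0.0000 0.0000
    outer loop
      vertex 0.000 15.000 12.000
      vertex 0.000 15.000 0.000
      vertex 0.000 0.000 0.000
    endloop
  endfacet
  facet normal -1.0000 0.0000 0.0000
    outer loop
      vertex 0.000 0.000 12.000
      vertex 0.000 15.000 12.000
      vertex 0.000 0.000 0.000
    endloop
  endfacet
  facet normal 1.0000 0.0000 0.0000
    outer loop
      vertex 17.000 0.000 0.000
      vertex 17.000 15.000 0.000
      vertex 17.000 15.000 12.000
    endloop
  endfacet
  facet normal 1.0000 0.0000 0.0000
    outer loop
      vertex 17.000 0.000 0.000
      vertex 17.000 15.000 12.000
      vertex 17.000 0.000 12.000
    endloop
  endfacet
endsolid part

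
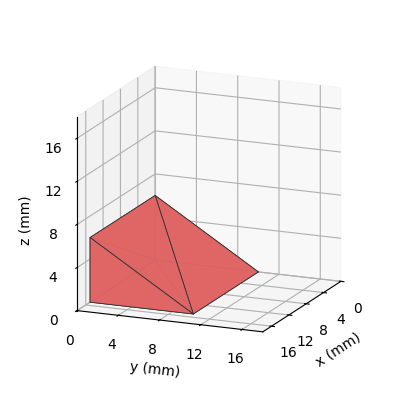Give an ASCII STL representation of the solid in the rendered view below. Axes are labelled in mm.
Reading the render: the shape is a wedge (ramp): 15 × 10 mm base, rising to 6 mm along the y=0 edge and sloping linearly to z=0 at y=10 (dimensions read to the nearest mm from the axis ticks). For the STL, each face is triangulated and given an outward normal.

solid part
  facet normal 0.0000 0.0000 -1.0000
    outer loop
      vertex 15.000 10.000 0.000
      vertex 15.000 0.000 0.000
      vertex 0.000 0.000 0.000
    endloop
  endfacet
  facet normal 0.0000 0.0000 -1.0000
    outer loop
      vertex 0.000 10.000 0.000
      vertex 15.000 10.000 0.000
      vertex 0.000 0.000 0.000
    endloop
  endfacet
  facet normal 0.0000 -1.0000 0.0000
    outer loop
      vertex 0.000 0.000 0.000
      vertex 15.000 0.000 0.000
      vertex 15.000 0.000 6.000
    endloop
  endfacet
  facet normal 0.0000 -1.0000 0.0000
    outer loop
      vertex 0.000 0.000 0.000
      vertex 15.000 0.000 6.000
      vertex 0.000 0.000 6.000
    endloop
  endfacet
  facet normal 0.0000 0.5145 0.8575
    outer loop
      vertex 0.000 0.000 6.000
      vertex 15.000 0.000 6.000
      vertex 15.000 10.000 0.000
    endloop
  endfacet
  facet normal 0.0000 0.5145 0.8575
    outer loop
      vertex 0.000 0.000 6.000
      vertex 15.000 10.000 0.000
      vertex 0.000 10.000 0.000
    endloop
  endfacet
  facet normal -1.0000 0.0000 0.0000
    outer loop
      vertex 0.000 0.000 6.000
      vertex 0.000 10.000 0.000
      vertex 0.000 0.000 0.000
    endloop
  endfacet
  facet normal 1.0000 0.0000 0.0000
    outer loop
      vertex 15.000 0.000 0.000
      vertex 15.000 10.000 0.000
      vertex 15.000 0.000 6.000
    endloop
  endfacet
endsolid part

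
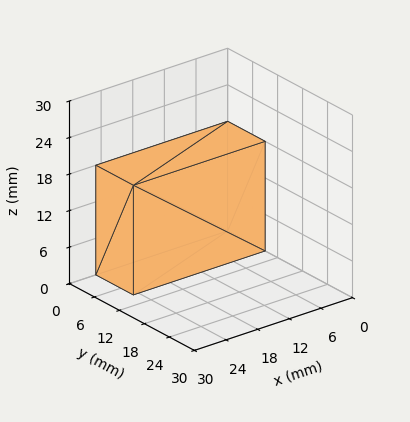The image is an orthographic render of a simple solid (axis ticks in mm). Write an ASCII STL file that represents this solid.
Reading the render: the shape is a rectangular box, roughly 25 × 9 mm footprint and 18 mm tall (dimensions read to the nearest mm from the axis ticks). For the STL, each face is triangulated and given an outward normal.

solid part
  facet normal 0.0000 0.0000 -1.0000
    outer loop
      vertex 25.00 9.00 0.00
      vertex 25.00 0.00 0.00
      vertex 0.00 0.00 0.00
    endloop
  endfacet
  facet normal 0.0000 0.0000 -1.0000
    outer loop
      vertex 0.00 9.00 0.00
      vertex 25.00 9.00 0.00
      vertex 0.00 0.00 0.00
    endloop
  endfacet
  facet normal 0.0000 0.0000 1.0000
    outer loop
      vertex 0.00 0.00 18.00
      vertex 25.00 0.00 18.00
      vertex 25.00 9.00 18.00
    endloop
  endfacet
  facet normal 0.0000 0.0000 1.0000
    outer loop
      vertex 0.00 0.00 18.00
      vertex 25.00 9.00 18.00
      vertex 0.00 9.00 18.00
    endloop
  endfacet
  facet normal 0.0000 -1.0000 0.0000
    outer loop
      vertex 0.00 0.00 0.00
      vertex 25.00 0.00 0.00
      vertex 25.00 0.00 18.00
    endloop
  endfacet
  facet normal 0.0000 -1.0000 0.0000
    outer loop
      vertex 0.00 0.00 0.00
      vertex 25.00 0.00 18.00
      vertex 0.00 0.00 18.00
    endloop
  endfacet
  facet normal 0.0000 1.0000 0.0000
    outer loop
      vertex 25.00 9.00 18.00
      vertex 25.00 9.00 0.00
      vertex 0.00 9.00 0.00
    endloop
  endfacet
  facet normal 0.0000 1.0000 0.0000
    outer loop
      vertex 0.00 9.00 18.00
      vertex 25.00 9.00 18.00
      vertex 0.00 9.00 0.00
    endloop
  endfacet
  facet normal -1.0000 0.0000 0.0000
    outer loop
      vertex 0.00 9.00 18.00
      vertex 0.00 9.00 0.00
      vertex 0.00 0.00 0.00
    endloop
  endfacet
  facet normal -1.0000 0.0000 0.0000
    outer loop
      vertex 0.00 0.00 18.00
      vertex 0.00 9.00 18.00
      vertex 0.00 0.00 0.00
    endloop
  endfacet
  facet normal 1.0000 0.0000 0.0000
    outer loop
      vertex 25.00 0.00 0.00
      vertex 25.00 9.00 0.00
      vertex 25.00 9.00 18.00
    endloop
  endfacet
  facet normal 1.0000 0.0000 0.0000
    outer loop
      vertex 25.00 0.00 0.00
      vertex 25.00 9.00 18.00
      vertex 25.00 0.00 18.00
    endloop
  endfacet
endsolid part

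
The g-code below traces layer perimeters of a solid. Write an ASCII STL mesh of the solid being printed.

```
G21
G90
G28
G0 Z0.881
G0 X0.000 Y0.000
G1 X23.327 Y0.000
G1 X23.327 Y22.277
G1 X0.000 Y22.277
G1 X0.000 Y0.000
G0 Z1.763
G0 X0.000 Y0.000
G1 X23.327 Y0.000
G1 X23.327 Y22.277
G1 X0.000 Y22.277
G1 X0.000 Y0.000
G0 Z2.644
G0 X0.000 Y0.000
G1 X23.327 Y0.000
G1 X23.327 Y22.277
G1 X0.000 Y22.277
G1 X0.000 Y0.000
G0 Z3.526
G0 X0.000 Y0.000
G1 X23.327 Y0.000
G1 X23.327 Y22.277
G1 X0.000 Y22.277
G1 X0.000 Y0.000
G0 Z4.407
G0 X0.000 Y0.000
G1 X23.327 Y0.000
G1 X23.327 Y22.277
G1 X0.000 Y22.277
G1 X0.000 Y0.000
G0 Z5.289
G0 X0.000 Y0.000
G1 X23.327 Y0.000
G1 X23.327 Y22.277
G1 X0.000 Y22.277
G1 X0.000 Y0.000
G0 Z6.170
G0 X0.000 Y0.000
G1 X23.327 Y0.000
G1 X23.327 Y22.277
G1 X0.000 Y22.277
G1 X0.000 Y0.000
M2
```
solid part
  facet normal 0.0000 0.0000 -1.0000
    outer loop
      vertex 23.327 22.277 0.000
      vertex 23.327 0.000 0.000
      vertex 0.000 0.000 0.000
    endloop
  endfacet
  facet normal 0.0000 0.0000 -1.0000
    outer loop
      vertex 0.000 22.277 0.000
      vertex 23.327 22.277 0.000
      vertex 0.000 0.000 0.000
    endloop
  endfacet
  facet normal 0.0000 0.0000 1.0000
    outer loop
      vertex 0.000 0.000 6.170
      vertex 23.327 0.000 6.170
      vertex 23.327 22.277 6.170
    endloop
  endfacet
  facet normal 0.0000 0.0000 1.0000
    outer loop
      vertex 0.000 0.000 6.170
      vertex 23.327 22.277 6.170
      vertex 0.000 22.277 6.170
    endloop
  endfacet
  facet normal 0.0000 -1.0000 0.0000
    outer loop
      vertex 0.000 0.000 0.000
      vertex 23.327 0.000 0.000
      vertex 23.327 0.000 6.170
    endloop
  endfacet
  facet normal 0.0000 -1.0000 0.0000
    outer loop
      vertex 0.000 0.000 0.000
      vertex 23.327 0.000 6.170
      vertex 0.000 0.000 6.170
    endloop
  endfacet
  facet normal 0.0000 1.0000 0.0000
    outer loop
      vertex 23.327 22.277 6.170
      vertex 23.327 22.277 0.000
      vertex 0.000 22.277 0.000
    endloop
  endfacet
  facet normal 0.0000 1.0000 0.0000
    outer loop
      vertex 0.000 22.277 6.170
      vertex 23.327 22.277 6.170
      vertex 0.000 22.277 0.000
    endloop
  endfacet
  facet normal -1.0000 0.0000 0.0000
    outer loop
      vertex 0.000 22.277 6.170
      vertex 0.000 22.277 0.000
      vertex 0.000 0.000 0.000
    endloop
  endfacet
  facet normal -1.0000 0.0000 0.0000
    outer loop
      vertex 0.000 0.000 6.170
      vertex 0.000 22.277 6.170
      vertex 0.000 0.000 0.000
    endloop
  endfacet
  facet normal 1.0000 0.0000 0.0000
    outer loop
      vertex 23.327 0.000 0.000
      vertex 23.327 22.277 0.000
      vertex 23.327 22.277 6.170
    endloop
  endfacet
  facet normal 1.0000 0.0000 0.0000
    outer loop
      vertex 23.327 0.000 0.000
      vertex 23.327 22.277 6.170
      vertex 23.327 0.000 6.170
    endloop
  endfacet
endsolid part

The G0 Z moves step by Δz≈0.881 mm. Every layer's G1 loop is the same polygon, so the solid is a straight extrusion of it from z=0 to z≈6.17. Closing with flat bottom and top caps and triangulating gives 12 facets — a rectangular box, roughly 23.3 × 22.3 mm footprint and 6.17 mm tall.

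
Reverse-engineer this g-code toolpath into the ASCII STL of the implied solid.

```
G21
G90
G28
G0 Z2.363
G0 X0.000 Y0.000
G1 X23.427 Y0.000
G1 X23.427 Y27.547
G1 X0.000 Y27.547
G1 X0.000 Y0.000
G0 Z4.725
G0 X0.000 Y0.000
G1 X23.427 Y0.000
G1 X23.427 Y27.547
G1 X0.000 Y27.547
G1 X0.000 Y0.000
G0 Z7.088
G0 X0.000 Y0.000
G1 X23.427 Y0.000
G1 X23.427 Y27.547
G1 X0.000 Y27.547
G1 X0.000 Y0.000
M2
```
solid part
  facet normal 0.0000 0.0000 -1.0000
    outer loop
      vertex 23.427 27.547 0.000
      vertex 23.427 0.000 0.000
      vertex 0.000 0.000 0.000
    endloop
  endfacet
  facet normal 0.0000 0.0000 -1.0000
    outer loop
      vertex 0.000 27.547 0.000
      vertex 23.427 27.547 0.000
      vertex 0.000 0.000 0.000
    endloop
  endfacet
  facet normal 0.0000 0.0000 1.0000
    outer loop
      vertex 0.000 0.000 7.088
      vertex 23.427 0.000 7.088
      vertex 23.427 27.547 7.088
    endloop
  endfacet
  facet normal 0.0000 0.0000 1.0000
    outer loop
      vertex 0.000 0.000 7.088
      vertex 23.427 27.547 7.088
      vertex 0.000 27.547 7.088
    endloop
  endfacet
  facet normal 0.0000 -1.0000 0.0000
    outer loop
      vertex 0.000 0.000 0.000
      vertex 23.427 0.000 0.000
      vertex 23.427 0.000 7.088
    endloop
  endfacet
  facet normal 0.0000 -1.0000 0.0000
    outer loop
      vertex 0.000 0.000 0.000
      vertex 23.427 0.000 7.088
      vertex 0.000 0.000 7.088
    endloop
  endfacet
  facet normal 0.0000 1.0000 0.0000
    outer loop
      vertex 23.427 27.547 7.088
      vertex 23.427 27.547 0.000
      vertex 0.000 27.547 0.000
    endloop
  endfacet
  facet normal 0.0000 1.0000 0.0000
    outer loop
      vertex 0.000 27.547 7.088
      vertex 23.427 27.547 7.088
      vertex 0.000 27.547 0.000
    endloop
  endfacet
  facet normal -1.0000 0.0000 0.0000
    outer loop
      vertex 0.000 27.547 7.088
      vertex 0.000 27.547 0.000
      vertex 0.000 0.000 0.000
    endloop
  endfacet
  facet normal -1.0000 0.0000 0.0000
    outer loop
      vertex 0.000 0.000 7.088
      vertex 0.000 27.547 7.088
      vertex 0.000 0.000 0.000
    endloop
  endfacet
  facet normal 1.0000 0.0000 0.0000
    outer loop
      vertex 23.427 0.000 0.000
      vertex 23.427 27.547 0.000
      vertex 23.427 27.547 7.088
    endloop
  endfacet
  facet normal 1.0000 0.0000 0.0000
    outer loop
      vertex 23.427 0.000 0.000
      vertex 23.427 27.547 7.088
      vertex 23.427 0.000 7.088
    endloop
  endfacet
endsolid part

The G0 Z moves step by Δz≈2.363 mm. Every layer's G1 loop is the same polygon, so the solid is a straight extrusion of it from z=0 to z≈7.09. Closing with flat bottom and top caps and triangulating gives 12 facets — a rectangular box, roughly 23.4 × 27.5 mm footprint and 7.09 mm tall.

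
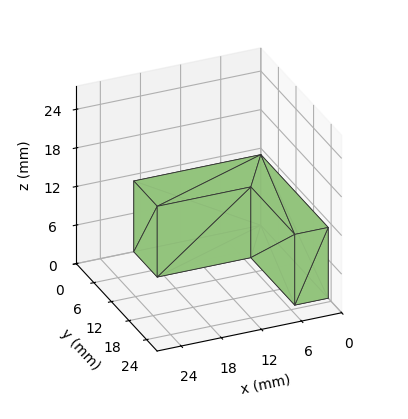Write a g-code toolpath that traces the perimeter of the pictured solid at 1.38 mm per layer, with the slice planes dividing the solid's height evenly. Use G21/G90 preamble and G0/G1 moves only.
Reading the render: the shape is an L-shaped prism: outer 19 × 23 mm, arm thicknesses ≈ 8 mm (horizontal) and 5 mm (vertical), extruded 11 mm in z (dimensions read to the nearest mm from the axis ticks). For the g-code, the solid's height is divided into equal slices at the stated Δz and each level perimeter traced with G1 moves after a G0 lift.

; perimeter-only toolpath
G21 ; units = mm
G90 ; absolute positioning
G28 ; home
; layer 1
G0 Z1.38
G0 X0.00 Y0.00
G1 X19.00 Y0.00
G1 X19.00 Y8.00
G1 X5.00 Y8.00
G1 X5.00 Y23.00
G1 X0.00 Y23.00
G1 X0.00 Y0.00
; layer 2
G0 Z2.75
G0 X0.00 Y0.00
G1 X19.00 Y0.00
G1 X19.00 Y8.00
G1 X5.00 Y8.00
G1 X5.00 Y23.00
G1 X0.00 Y23.00
G1 X0.00 Y0.00
; layer 3
G0 Z4.12
G0 X0.00 Y0.00
G1 X19.00 Y0.00
G1 X19.00 Y8.00
G1 X5.00 Y8.00
G1 X5.00 Y23.00
G1 X0.00 Y23.00
G1 X0.00 Y0.00
; layer 4
G0 Z5.50
G0 X0.00 Y0.00
G1 X19.00 Y0.00
G1 X19.00 Y8.00
G1 X5.00 Y8.00
G1 X5.00 Y23.00
G1 X0.00 Y23.00
G1 X0.00 Y0.00
; layer 5
G0 Z6.88
G0 X0.00 Y0.00
G1 X19.00 Y0.00
G1 X19.00 Y8.00
G1 X5.00 Y8.00
G1 X5.00 Y23.00
G1 X0.00 Y23.00
G1 X0.00 Y0.00
; layer 6
G0 Z8.25
G0 X0.00 Y0.00
G1 X19.00 Y0.00
G1 X19.00 Y8.00
G1 X5.00 Y8.00
G1 X5.00 Y23.00
G1 X0.00 Y23.00
G1 X0.00 Y0.00
; layer 7
G0 Z9.62
G0 X0.00 Y0.00
G1 X19.00 Y0.00
G1 X19.00 Y8.00
G1 X5.00 Y8.00
G1 X5.00 Y23.00
G1 X0.00 Y23.00
G1 X0.00 Y0.00
; layer 8
G0 Z11.00
G0 X0.00 Y0.00
G1 X19.00 Y0.00
G1 X19.00 Y8.00
G1 X5.00 Y8.00
G1 X5.00 Y23.00
G1 X0.00 Y23.00
G1 X0.00 Y0.00
M2 ; end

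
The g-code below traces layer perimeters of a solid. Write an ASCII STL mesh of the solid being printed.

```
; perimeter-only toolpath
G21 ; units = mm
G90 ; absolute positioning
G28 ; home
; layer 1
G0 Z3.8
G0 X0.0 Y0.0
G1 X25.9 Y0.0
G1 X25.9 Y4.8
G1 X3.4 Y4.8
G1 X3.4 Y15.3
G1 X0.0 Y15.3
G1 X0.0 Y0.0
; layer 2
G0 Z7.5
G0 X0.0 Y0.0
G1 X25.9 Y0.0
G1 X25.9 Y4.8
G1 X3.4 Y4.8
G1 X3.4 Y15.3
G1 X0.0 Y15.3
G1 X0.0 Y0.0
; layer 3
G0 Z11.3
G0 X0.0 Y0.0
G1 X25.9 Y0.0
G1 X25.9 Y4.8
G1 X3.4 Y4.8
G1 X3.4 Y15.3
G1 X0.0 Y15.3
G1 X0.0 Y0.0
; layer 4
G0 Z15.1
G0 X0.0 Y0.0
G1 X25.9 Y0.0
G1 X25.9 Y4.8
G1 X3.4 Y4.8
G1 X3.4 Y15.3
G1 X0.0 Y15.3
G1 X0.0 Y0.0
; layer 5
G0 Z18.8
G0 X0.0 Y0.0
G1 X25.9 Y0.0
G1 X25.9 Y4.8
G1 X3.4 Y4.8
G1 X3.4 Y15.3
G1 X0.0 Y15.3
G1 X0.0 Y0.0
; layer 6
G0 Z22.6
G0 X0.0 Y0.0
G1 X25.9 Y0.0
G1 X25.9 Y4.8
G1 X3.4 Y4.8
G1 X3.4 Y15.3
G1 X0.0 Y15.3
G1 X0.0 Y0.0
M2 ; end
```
solid part
  facet normal 0.0000 0.0000 -1.0000
    outer loop
      vertex 25.9 4.8 0.0
      vertex 25.9 0.0 0.0
      vertex 0.0 0.0 0.0
    endloop
  endfacet
  facet normal 0.0000 0.0000 -1.0000
    outer loop
      vertex 3.4 4.8 0.0
      vertex 25.9 4.8 0.0
      vertex 0.0 0.0 0.0
    endloop
  endfacet
  facet normal 0.0000 0.0000 -1.0000
    outer loop
      vertex 3.4 15.3 0.0
      vertex 3.4 4.8 0.0
      vertex 0.0 0.0 0.0
    endloop
  endfacet
  facet normal 0.0000 0.0000 -1.0000
    outer loop
      vertex 0.0 15.3 0.0
      vertex 3.4 15.3 0.0
      vertex 0.0 0.0 0.0
    endloop
  endfacet
  facet normal 0.0000 0.0000 1.0000
    outer loop
      vertex 0.0 0.0 22.6
      vertex 25.9 0.0 22.6
      vertex 25.9 4.8 22.6
    endloop
  endfacet
  facet normal 0.0000 0.0000 1.0000
    outer loop
      vertex 0.0 0.0 22.6
      vertex 25.9 4.8 22.6
      vertex 3.4 4.8 22.6
    endloop
  endfacet
  facet normal 0.0000 0.0000 1.0000
    outer loop
      vertex 0.0 0.0 22.6
      vertex 3.4 4.8 22.6
      vertex 3.4 15.3 22.6
    endloop
  endfacet
  facet normal 0.0000 0.0000 1.0000
    outer loop
      vertex 0.0 0.0 22.6
      vertex 3.4 15.3 22.6
      vertex 0.0 15.3 22.6
    endloop
  endfacet
  facet normal 0.0000 -1.0000 0.0000
    outer loop
      vertex 0.0 0.0 0.0
      vertex 25.9 0.0 0.0
      vertex 25.9 0.0 22.6
    endloop
  endfacet
  facet normal 0.0000 -1.0000 0.0000
    outer loop
      vertex 0.0 0.0 0.0
      vertex 25.9 0.0 22.6
      vertex 0.0 0.0 22.6
    endloop
  endfacet
  facet normal 1.0000 0.0000 0.0000
    outer loop
      vertex 25.9 0.0 0.0
      vertex 25.9 4.8 0.0
      vertex 25.9 4.8 22.6
    endloop
  endfacet
  facet normal 1.0000 0.0000 0.0000
    outer loop
      vertex 25.9 0.0 0.0
      vertex 25.9 4.8 22.6
      vertex 25.9 0.0 22.6
    endloop
  endfacet
  facet normal 0.0000 1.0000 0.0000
    outer loop
      vertex 25.9 4.8 0.0
      vertex 3.4 4.8 0.0
      vertex 3.4 4.8 22.6
    endloop
  endfacet
  facet normal 0.0000 1.0000 0.0000
    outer loop
      vertex 25.9 4.8 0.0
      vertex 3.4 4.8 22.6
      vertex 25.9 4.8 22.6
    endloop
  endfacet
  facet normal 1.0000 0.0000 0.0000
    outer loop
      vertex 3.4 4.8 0.0
      vertex 3.4 15.3 0.0
      vertex 3.4 15.3 22.6
    endloop
  endfacet
  facet normal 1.0000 0.0000 0.0000
    outer loop
      vertex 3.4 4.8 0.0
      vertex 3.4 15.3 22.6
      vertex 3.4 4.8 22.6
    endloop
  endfacet
  facet normal 0.0000 1.0000 0.0000
    outer loop
      vertex 3.4 15.3 0.0
      vertex 0.0 15.3 0.0
      vertex 0.0 15.3 22.6
    endloop
  endfacet
  facet normal 0.0000 1.0000 0.0000
    outer loop
      vertex 3.4 15.3 0.0
      vertex 0.0 15.3 22.6
      vertex 3.4 15.3 22.6
    endloop
  endfacet
  facet normal -1.0000 0.0000 0.0000
    outer loop
      vertex 0.0 15.3 0.0
      vertex 0.0 0.0 0.0
      vertex 0.0 0.0 22.6
    endloop
  endfacet
  facet normal -1.0000 0.0000 0.0000
    outer loop
      vertex 0.0 15.3 0.0
      vertex 0.0 0.0 22.6
      vertex 0.0 15.3 22.6
    endloop
  endfacet
endsolid part

The G0 Z moves step by Δz≈3.8 mm. Every layer's G1 loop is the same polygon, so the solid is a straight extrusion of it from z=0 to z≈22.6. Closing with flat bottom and top caps and triangulating gives 20 facets — an L-shaped prism: outer 25.9 × 15.3 mm, arm thicknesses ≈ 4.8 mm (horizontal) and 3.4 mm (vertical), extruded 22.6 mm in z.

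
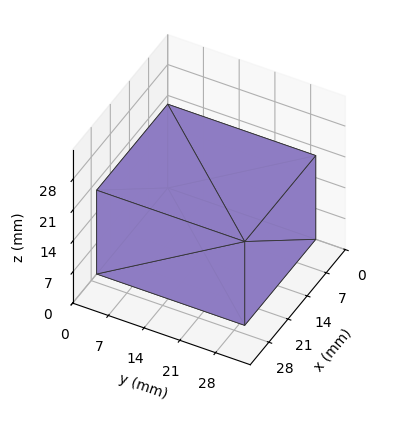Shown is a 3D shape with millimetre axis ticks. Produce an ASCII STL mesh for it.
Reading the render: the shape is a rectangular box, roughly 26 × 29 mm footprint and 19 mm tall (dimensions read to the nearest mm from the axis ticks). For the STL, each face is triangulated and given an outward normal.

solid part
  facet normal 0.0000 0.0000 -1.0000
    outer loop
      vertex 26.00 29.00 0.00
      vertex 26.00 0.00 0.00
      vertex 0.00 0.00 0.00
    endloop
  endfacet
  facet normal 0.0000 0.0000 -1.0000
    outer loop
      vertex 0.00 29.00 0.00
      vertex 26.00 29.00 0.00
      vertex 0.00 0.00 0.00
    endloop
  endfacet
  facet normal 0.0000 0.0000 1.0000
    outer loop
      vertex 0.00 0.00 19.00
      vertex 26.00 0.00 19.00
      vertex 26.00 29.00 19.00
    endloop
  endfacet
  facet normal 0.0000 0.0000 1.0000
    outer loop
      vertex 0.00 0.00 19.00
      vertex 26.00 29.00 19.00
      vertex 0.00 29.00 19.00
    endloop
  endfacet
  facet normal 0.0000 -1.0000 0.0000
    outer loop
      vertex 0.00 0.00 0.00
      vertex 26.00 0.00 0.00
      vertex 26.00 0.00 19.00
    endloop
  endfacet
  facet normal 0.0000 -1.0000 0.0000
    outer loop
      vertex 0.00 0.00 0.00
      vertex 26.00 0.00 19.00
      vertex 0.00 0.00 19.00
    endloop
  endfacet
  facet normal 0.0000 1.0000 0.0000
    outer loop
      vertex 26.00 29.00 19.00
      vertex 26.00 29.00 0.00
      vertex 0.00 29.00 0.00
    endloop
  endfacet
  facet normal 0.0000 1.0000 0.0000
    outer loop
      vertex 0.00 29.00 19.00
      vertex 26.00 29.00 19.00
      vertex 0.00 29.00 0.00
    endloop
  endfacet
  facet normal -1.0000 0.0000 0.0000
    outer loop
      vertex 0.00 29.00 19.00
      vertex 0.00 29.00 0.00
      vertex 0.00 0.00 0.00
    endloop
  endfacet
  facet normal -1.0000 0.0000 0.0000
    outer loop
      vertex 0.00 0.00 19.00
      vertex 0.00 29.00 19.00
      vertex 0.00 0.00 0.00
    endloop
  endfacet
  facet normal 1.0000 0.0000 0.0000
    outer loop
      vertex 26.00 0.00 0.00
      vertex 26.00 29.00 0.00
      vertex 26.00 29.00 19.00
    endloop
  endfacet
  facet normal 1.0000 0.0000 0.0000
    outer loop
      vertex 26.00 0.00 0.00
      vertex 26.00 29.00 19.00
      vertex 26.00 0.00 19.00
    endloop
  endfacet
endsolid part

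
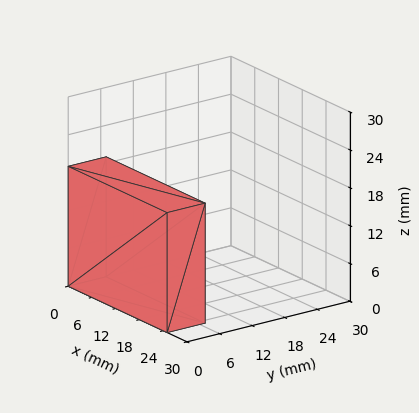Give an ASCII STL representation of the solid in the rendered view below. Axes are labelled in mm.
Reading the render: the shape is a rectangular box, roughly 25 × 7 mm footprint and 19 mm tall (dimensions read to the nearest mm from the axis ticks). For the STL, each face is triangulated and given an outward normal.

solid part
  facet normal 0.0000 0.0000 -1.0000
    outer loop
      vertex 25.00 7.00 0.00
      vertex 25.00 0.00 0.00
      vertex 0.00 0.00 0.00
    endloop
  endfacet
  facet normal 0.0000 0.0000 -1.0000
    outer loop
      vertex 0.00 7.00 0.00
      vertex 25.00 7.00 0.00
      vertex 0.00 0.00 0.00
    endloop
  endfacet
  facet normal 0.0000 0.0000 1.0000
    outer loop
      vertex 0.00 0.00 19.00
      vertex 25.00 0.00 19.00
      vertex 25.00 7.00 19.00
    endloop
  endfacet
  facet normal 0.0000 0.0000 1.0000
    outer loop
      vertex 0.00 0.00 19.00
      vertex 25.00 7.00 19.00
      vertex 0.00 7.00 19.00
    endloop
  endfacet
  facet normal 0.0000 -1.0000 0.0000
    outer loop
      vertex 0.00 0.00 0.00
      vertex 25.00 0.00 0.00
      vertex 25.00 0.00 19.00
    endloop
  endfacet
  facet normal 0.0000 -1.0000 0.0000
    outer loop
      vertex 0.00 0.00 0.00
      vertex 25.00 0.00 19.00
      vertex 0.00 0.00 19.00
    endloop
  endfacet
  facet normal 0.0000 1.0000 0.0000
    outer loop
      vertex 25.00 7.00 19.00
      vertex 25.00 7.00 0.00
      vertex 0.00 7.00 0.00
    endloop
  endfacet
  facet normal 0.0000 1.0000 0.0000
    outer loop
      vertex 0.00 7.00 19.00
      vertex 25.00 7.00 19.00
      vertex 0.00 7.00 0.00
    endloop
  endfacet
  facet normal -1.0000 0.0000 0.0000
    outer loop
      vertex 0.00 7.00 19.00
      vertex 0.00 7.00 0.00
      vertex 0.00 0.00 0.00
    endloop
  endfacet
  facet normal -1.0000 0.0000 0.0000
    outer loop
      vertex 0.00 0.00 19.00
      vertex 0.00 7.00 19.00
      vertex 0.00 0.00 0.00
    endloop
  endfacet
  facet normal 1.0000 0.0000 0.0000
    outer loop
      vertex 25.00 0.00 0.00
      vertex 25.00 7.00 0.00
      vertex 25.00 7.00 19.00
    endloop
  endfacet
  facet normal 1.0000 0.0000 0.0000
    outer loop
      vertex 25.00 0.00 0.00
      vertex 25.00 7.00 19.00
      vertex 25.00 0.00 19.00
    endloop
  endfacet
endsolid part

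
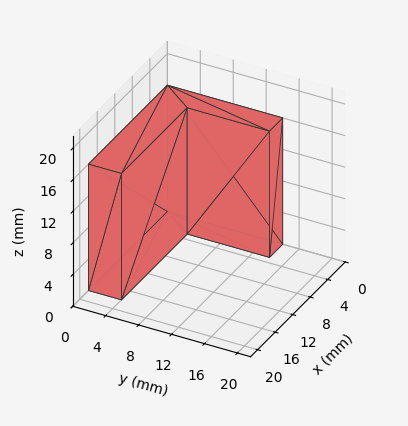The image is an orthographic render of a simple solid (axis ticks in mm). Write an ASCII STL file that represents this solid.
Reading the render: the shape is an L-shaped prism: outer 18 × 14 mm, arm thicknesses ≈ 4 mm (horizontal) and 3 mm (vertical), extruded 16 mm in z (dimensions read to the nearest mm from the axis ticks). For the STL, each face is triangulated and given an outward normal.

solid part
  facet normal 0.0000 0.0000 -1.0000
    outer loop
      vertex 18.0 4.0 0.0
      vertex 18.0 0.0 0.0
      vertex 0.0 0.0 0.0
    endloop
  endfacet
  facet normal 0.0000 0.0000 -1.0000
    outer loop
      vertex 3.0 4.0 0.0
      vertex 18.0 4.0 0.0
      vertex 0.0 0.0 0.0
    endloop
  endfacet
  facet normal 0.0000 0.0000 -1.0000
    outer loop
      vertex 3.0 14.0 0.0
      vertex 3.0 4.0 0.0
      vertex 0.0 0.0 0.0
    endloop
  endfacet
  facet normal 0.0000 0.0000 -1.0000
    outer loop
      vertex 0.0 14.0 0.0
      vertex 3.0 14.0 0.0
      vertex 0.0 0.0 0.0
    endloop
  endfacet
  facet normal 0.0000 0.0000 1.0000
    outer loop
      vertex 0.0 0.0 16.0
      vertex 18.0 0.0 16.0
      vertex 18.0 4.0 16.0
    endloop
  endfacet
  facet normal 0.0000 0.0000 1.0000
    outer loop
      vertex 0.0 0.0 16.0
      vertex 18.0 4.0 16.0
      vertex 3.0 4.0 16.0
    endloop
  endfacet
  facet normal 0.0000 0.0000 1.0000
    outer loop
      vertex 0.0 0.0 16.0
      vertex 3.0 4.0 16.0
      vertex 3.0 14.0 16.0
    endloop
  endfacet
  facet normal 0.0000 0.0000 1.0000
    outer loop
      vertex 0.0 0.0 16.0
      vertex 3.0 14.0 16.0
      vertex 0.0 14.0 16.0
    endloop
  endfacet
  facet normal 0.0000 -1.0000 0.0000
    outer loop
      vertex 0.0 0.0 0.0
      vertex 18.0 0.0 0.0
      vertex 18.0 0.0 16.0
    endloop
  endfacet
  facet normal 0.0000 -1.0000 0.0000
    outer loop
      vertex 0.0 0.0 0.0
      vertex 18.0 0.0 16.0
      vertex 0.0 0.0 16.0
    endloop
  endfacet
  facet normal 1.0000 0.0000 0.0000
    outer loop
      vertex 18.0 0.0 0.0
      vertex 18.0 4.0 0.0
      vertex 18.0 4.0 16.0
    endloop
  endfacet
  facet normal 1.0000 0.0000 0.0000
    outer loop
      vertex 18.0 0.0 0.0
      vertex 18.0 4.0 16.0
      vertex 18.0 0.0 16.0
    endloop
  endfacet
  facet normal 0.0000 1.0000 0.0000
    outer loop
      vertex 18.0 4.0 0.0
      vertex 3.0 4.0 0.0
      vertex 3.0 4.0 16.0
    endloop
  endfacet
  facet normal 0.0000 1.0000 0.0000
    outer loop
      vertex 18.0 4.0 0.0
      vertex 3.0 4.0 16.0
      vertex 18.0 4.0 16.0
    endloop
  endfacet
  facet normal 1.0000 0.0000 0.0000
    outer loop
      vertex 3.0 4.0 0.0
      vertex 3.0 14.0 0.0
      vertex 3.0 14.0 16.0
    endloop
  endfacet
  facet normal 1.0000 0.0000 0.0000
    outer loop
      vertex 3.0 4.0 0.0
      vertex 3.0 14.0 16.0
      vertex 3.0 4.0 16.0
    endloop
  endfacet
  facet normal 0.0000 1.0000 0.0000
    outer loop
      vertex 3.0 14.0 0.0
      vertex 0.0 14.0 0.0
      vertex 0.0 14.0 16.0
    endloop
  endfacet
  facet normal 0.0000 1.0000 0.0000
    outer loop
      vertex 3.0 14.0 0.0
      vertex 0.0 14.0 16.0
      vertex 3.0 14.0 16.0
    endloop
  endfacet
  facet normal -1.0000 0.0000 0.0000
    outer loop
      vertex 0.0 14.0 0.0
      vertex 0.0 0.0 0.0
      vertex 0.0 0.0 16.0
    endloop
  endfacet
  facet normal -1.0000 0.0000 0.0000
    outer loop
      vertex 0.0 14.0 0.0
      vertex 0.0 0.0 16.0
      vertex 0.0 14.0 16.0
    endloop
  endfacet
endsolid part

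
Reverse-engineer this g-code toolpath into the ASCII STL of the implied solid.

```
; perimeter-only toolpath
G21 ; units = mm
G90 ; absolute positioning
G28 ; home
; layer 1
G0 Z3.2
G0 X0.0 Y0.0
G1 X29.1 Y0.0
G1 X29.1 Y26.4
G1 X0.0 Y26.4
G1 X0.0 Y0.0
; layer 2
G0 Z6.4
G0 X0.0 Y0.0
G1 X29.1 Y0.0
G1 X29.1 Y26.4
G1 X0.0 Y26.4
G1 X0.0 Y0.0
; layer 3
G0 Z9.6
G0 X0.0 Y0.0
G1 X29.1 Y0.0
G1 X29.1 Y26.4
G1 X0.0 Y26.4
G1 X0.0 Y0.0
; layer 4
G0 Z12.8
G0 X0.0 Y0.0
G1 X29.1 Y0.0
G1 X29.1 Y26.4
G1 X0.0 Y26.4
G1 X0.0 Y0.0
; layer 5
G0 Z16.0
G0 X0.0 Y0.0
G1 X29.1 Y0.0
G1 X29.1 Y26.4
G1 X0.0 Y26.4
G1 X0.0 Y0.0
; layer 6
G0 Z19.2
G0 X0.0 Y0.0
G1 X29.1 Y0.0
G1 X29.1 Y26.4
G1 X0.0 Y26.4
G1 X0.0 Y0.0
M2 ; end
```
solid part
  facet normal 0.0000 0.0000 -1.0000
    outer loop
      vertex 29.1 26.4 0.0
      vertex 29.1 0.0 0.0
      vertex 0.0 0.0 0.0
    endloop
  endfacet
  facet normal 0.0000 0.0000 -1.0000
    outer loop
      vertex 0.0 26.4 0.0
      vertex 29.1 26.4 0.0
      vertex 0.0 0.0 0.0
    endloop
  endfacet
  facet normal 0.0000 0.0000 1.0000
    outer loop
      vertex 0.0 0.0 19.2
      vertex 29.1 0.0 19.2
      vertex 29.1 26.4 19.2
    endloop
  endfacet
  facet normal 0.0000 0.0000 1.0000
    outer loop
      vertex 0.0 0.0 19.2
      vertex 29.1 26.4 19.2
      vertex 0.0 26.4 19.2
    endloop
  endfacet
  facet normal 0.0000 -1.0000 0.0000
    outer loop
      vertex 0.0 0.0 0.0
      vertex 29.1 0.0 0.0
      vertex 29.1 0.0 19.2
    endloop
  endfacet
  facet normal 0.0000 -1.0000 0.0000
    outer loop
      vertex 0.0 0.0 0.0
      vertex 29.1 0.0 19.2
      vertex 0.0 0.0 19.2
    endloop
  endfacet
  facet normal 0.0000 1.0000 0.0000
    outer loop
      vertex 29.1 26.4 19.2
      vertex 29.1 26.4 0.0
      vertex 0.0 26.4 0.0
    endloop
  endfacet
  facet normal 0.0000 1.0000 0.0000
    outer loop
      vertex 0.0 26.4 19.2
      vertex 29.1 26.4 19.2
      vertex 0.0 26.4 0.0
    endloop
  endfacet
  facet normal -1.0000 0.0000 0.0000
    outer loop
      vertex 0.0 26.4 19.2
      vertex 0.0 26.4 0.0
      vertex 0.0 0.0 0.0
    endloop
  endfacet
  facet normal -1.0000 0.0000 0.0000
    outer loop
      vertex 0.0 0.0 19.2
      vertex 0.0 26.4 19.2
      vertex 0.0 0.0 0.0
    endloop
  endfacet
  facet normal 1.0000 0.0000 0.0000
    outer loop
      vertex 29.1 0.0 0.0
      vertex 29.1 26.4 0.0
      vertex 29.1 26.4 19.2
    endloop
  endfacet
  facet normal 1.0000 0.0000 0.0000
    outer loop
      vertex 29.1 0.0 0.0
      vertex 29.1 26.4 19.2
      vertex 29.1 0.0 19.2
    endloop
  endfacet
endsolid part

The G0 Z moves step by Δz≈3.2 mm. Every layer's G1 loop is the same polygon, so the solid is a straight extrusion of it from z=0 to z≈19.2. Closing with flat bottom and top caps and triangulating gives 12 facets — a rectangular box, roughly 29.1 × 26.4 mm footprint and 19.2 mm tall.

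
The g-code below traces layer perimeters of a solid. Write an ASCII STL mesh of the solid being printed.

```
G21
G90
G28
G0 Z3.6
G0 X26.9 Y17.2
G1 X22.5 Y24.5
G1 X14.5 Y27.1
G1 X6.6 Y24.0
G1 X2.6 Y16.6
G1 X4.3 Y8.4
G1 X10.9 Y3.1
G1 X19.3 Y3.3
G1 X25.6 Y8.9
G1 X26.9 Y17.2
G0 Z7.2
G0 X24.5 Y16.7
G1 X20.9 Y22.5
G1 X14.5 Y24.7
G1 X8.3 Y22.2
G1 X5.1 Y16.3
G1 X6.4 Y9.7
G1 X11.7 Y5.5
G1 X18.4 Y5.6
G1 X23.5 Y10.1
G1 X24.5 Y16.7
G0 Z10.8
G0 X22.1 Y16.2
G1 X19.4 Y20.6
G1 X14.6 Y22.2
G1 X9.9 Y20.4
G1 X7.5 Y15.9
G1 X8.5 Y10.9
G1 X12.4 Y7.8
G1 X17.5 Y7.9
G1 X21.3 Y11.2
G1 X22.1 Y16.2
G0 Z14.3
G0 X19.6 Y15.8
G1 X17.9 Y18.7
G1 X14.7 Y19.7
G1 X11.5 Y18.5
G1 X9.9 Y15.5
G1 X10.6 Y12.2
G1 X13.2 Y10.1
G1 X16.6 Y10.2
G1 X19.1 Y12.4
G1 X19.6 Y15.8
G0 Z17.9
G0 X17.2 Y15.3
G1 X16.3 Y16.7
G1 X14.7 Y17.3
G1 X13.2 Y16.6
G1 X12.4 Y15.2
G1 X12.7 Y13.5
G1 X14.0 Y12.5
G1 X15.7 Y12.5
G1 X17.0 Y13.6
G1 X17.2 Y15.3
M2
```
solid part
  facet normal 0.0000 0.0000 -1.0000
    outer loop
      vertex 14.4 29.6 0.0
      vertex 24.0 26.4 0.0
      vertex 29.3 17.7 0.0
    endloop
  endfacet
  facet normal 0.0000 0.0000 -1.0000
    outer loop
      vertex 5.0 25.9 0.0
      vertex 14.4 29.6 0.0
      vertex 29.3 17.7 0.0
    endloop
  endfacet
  facet normal 0.0000 0.0000 -1.0000
    outer loop
      vertex 0.2 17.0 0.0
      vertex 5.0 25.9 0.0
      vertex 29.3 17.7 0.0
    endloop
  endfacet
  facet normal 0.0000 0.0000 -1.0000
    outer loop
      vertex 2.2 7.1 0.0
      vertex 0.2 17.0 0.0
      vertex 29.3 17.7 0.0
    endloop
  endfacet
  facet normal 0.0000 0.0000 -1.0000
    outer loop
      vertex 10.1 0.8 0.0
      vertex 2.2 7.1 0.0
      vertex 29.3 17.7 0.0
    endloop
  endfacet
  facet normal 0.0000 0.0000 -1.0000
    outer loop
      vertex 20.2 1.0 0.0
      vertex 10.1 0.8 0.0
      vertex 29.3 17.7 0.0
    endloop
  endfacet
  facet normal 0.0000 0.0000 -1.0000
    outer loop
      vertex 27.8 7.7 0.0
      vertex 20.2 1.0 0.0
      vertex 29.3 17.7 0.0
    endloop
  endfacet
  facet normal 0.7173 0.4370 0.5427
    outer loop
      vertex 29.3 17.7 0.0
      vertex 24.0 26.4 0.0
      vertex 14.8 14.8 21.5
    endloop
  endfacet
  facet normal 0.2655 0.7964 0.5433
    outer loop
      vertex 24.0 26.4 0.0
      vertex 14.4 29.6 0.0
      vertex 14.8 14.8 21.5
    endloop
  endfacet
  facet normal -0.3075 0.7811 0.5434
    outer loop
      vertex 14.4 29.6 0.0
      vertex 5.0 25.9 0.0
      vertex 14.8 14.8 21.5
    endloop
  endfacet
  facet normal -0.7392 0.3987 0.5428
    outer loop
      vertex 5.0 25.9 0.0
      vertex 0.2 17.0 0.0
      vertex 14.8 14.8 21.5
    endloop
  endfacet
  facet normal -0.8236 -0.1664 0.5422
    outer loop
      vertex 0.2 17.0 0.0
      vertex 2.2 7.1 0.0
      vertex 14.8 14.8 21.5
    endloop
  endfacet
  facet normal -0.5239 -0.6569 0.5423
    outer loop
      vertex 2.2 7.1 0.0
      vertex 10.1 0.8 0.0
      vertex 14.8 14.8 21.5
    endloop
  endfacet
  facet normal 0.0166 -0.8395 0.5430
    outer loop
      vertex 10.1 0.8 0.0
      vertex 20.2 1.0 0.0
      vertex 14.8 14.8 21.5
    endloop
  endfacet
  facet normal 0.5551 -0.6296 0.5436
    outer loop
      vertex 20.2 1.0 0.0
      vertex 27.8 7.7 0.0
      vertex 14.8 14.8 21.5
    endloop
  endfacet
  facet normal 0.8303 -0.1245 0.5432
    outer loop
      vertex 27.8 7.7 0.0
      vertex 29.3 17.7 0.0
      vertex 14.8 14.8 21.5
    endloop
  endfacet
endsolid part

The G0 Z moves step by Δz≈3.6 mm. The G1 loops shrink linearly with z, so the solid tapers from its base footprint up to z≈21.5. Closing with a flat bottom cap and the tapered top and triangulating gives 16 facets — a regular 9-sided pyramid, base circumscribed radius ≈ 14.8 mm, apex at z ≈ 21.5 mm.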